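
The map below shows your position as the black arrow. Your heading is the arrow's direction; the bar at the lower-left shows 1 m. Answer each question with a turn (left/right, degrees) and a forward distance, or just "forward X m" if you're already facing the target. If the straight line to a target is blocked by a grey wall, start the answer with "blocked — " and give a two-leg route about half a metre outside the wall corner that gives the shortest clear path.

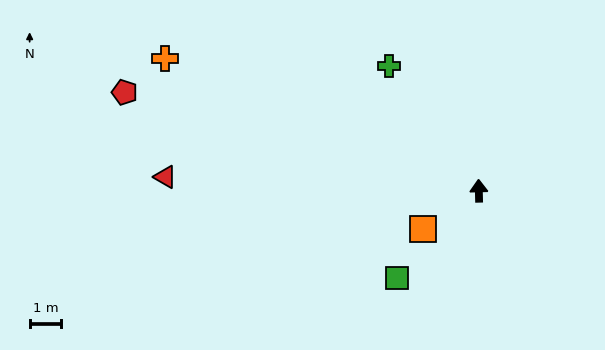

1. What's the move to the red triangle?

turn left 86°, forward 9.9 m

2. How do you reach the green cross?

turn left 34°, forward 4.9 m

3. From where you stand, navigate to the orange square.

turn left 123°, forward 2.1 m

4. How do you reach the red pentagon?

turn left 73°, forward 11.6 m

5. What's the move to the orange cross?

turn left 66°, forward 10.8 m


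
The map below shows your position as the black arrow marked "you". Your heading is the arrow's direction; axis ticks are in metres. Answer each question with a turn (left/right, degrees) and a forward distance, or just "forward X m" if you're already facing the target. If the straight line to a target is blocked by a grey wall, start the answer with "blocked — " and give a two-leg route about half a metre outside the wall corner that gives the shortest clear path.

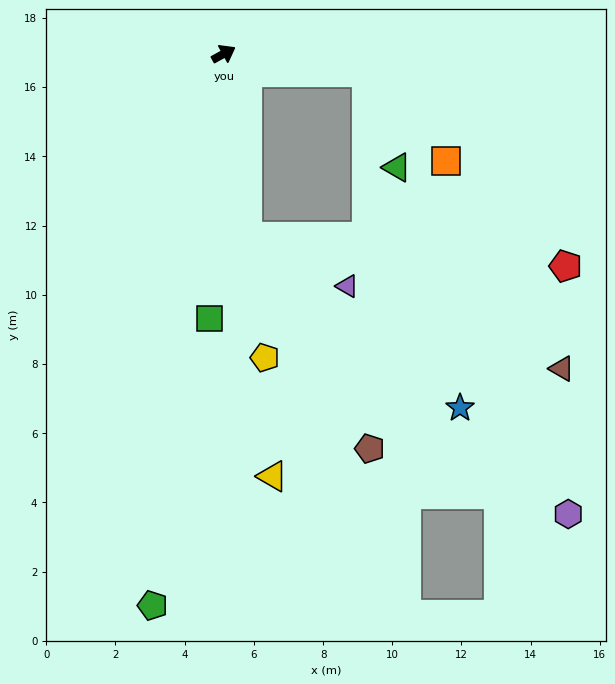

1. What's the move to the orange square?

blocked — turn right 36°, forward 4.2 m, then turn right 41°, forward 3.4 m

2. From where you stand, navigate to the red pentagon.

blocked — turn right 111°, forward 5.3 m, then turn left 77°, forward 9.2 m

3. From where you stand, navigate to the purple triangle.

blocked — turn right 111°, forward 5.3 m, then turn left 56°, forward 3.2 m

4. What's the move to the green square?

turn right 122°, forward 7.7 m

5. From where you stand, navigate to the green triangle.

blocked — turn right 36°, forward 4.2 m, then turn right 65°, forward 2.9 m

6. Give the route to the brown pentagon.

blocked — turn right 111°, forward 5.3 m, then turn left 22°, forward 7.1 m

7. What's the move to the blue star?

blocked — turn right 111°, forward 5.3 m, then turn left 43°, forward 7.9 m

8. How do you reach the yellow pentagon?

turn right 111°, forward 8.9 m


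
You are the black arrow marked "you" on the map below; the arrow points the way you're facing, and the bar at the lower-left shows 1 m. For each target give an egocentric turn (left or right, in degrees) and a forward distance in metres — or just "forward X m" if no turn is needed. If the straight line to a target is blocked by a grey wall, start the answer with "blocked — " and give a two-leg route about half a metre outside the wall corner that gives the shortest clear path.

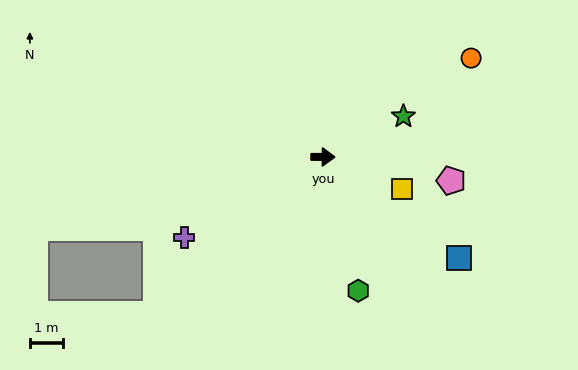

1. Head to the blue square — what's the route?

turn right 36°, forward 5.2 m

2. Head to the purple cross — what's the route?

turn right 149°, forward 4.9 m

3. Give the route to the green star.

turn left 27°, forward 2.7 m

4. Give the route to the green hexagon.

turn right 75°, forward 4.2 m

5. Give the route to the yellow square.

turn right 22°, forward 2.6 m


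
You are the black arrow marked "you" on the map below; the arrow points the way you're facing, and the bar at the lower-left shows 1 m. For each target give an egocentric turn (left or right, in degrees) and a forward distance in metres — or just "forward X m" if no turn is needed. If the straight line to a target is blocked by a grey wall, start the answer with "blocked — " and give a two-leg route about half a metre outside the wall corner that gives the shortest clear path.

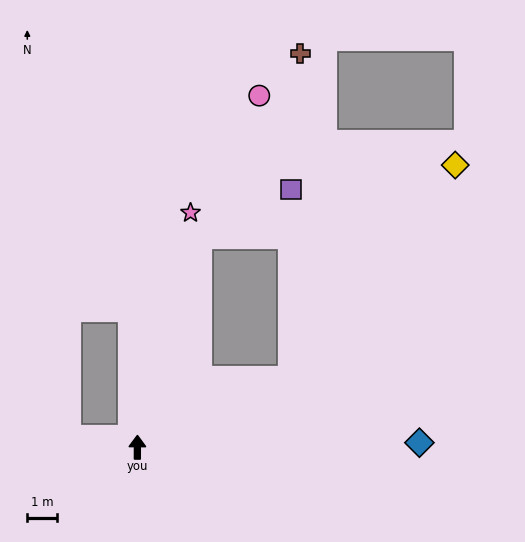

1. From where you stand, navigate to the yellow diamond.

blocked — turn right 66°, forward 5.6 m, then turn left 29°, forward 9.0 m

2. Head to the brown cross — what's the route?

blocked — turn right 16°, forward 7.3 m, then turn right 13°, forward 6.9 m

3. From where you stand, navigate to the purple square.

blocked — turn right 16°, forward 7.3 m, then turn right 47°, forward 3.4 m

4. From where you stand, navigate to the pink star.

turn right 13°, forward 8.0 m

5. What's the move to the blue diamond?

turn right 89°, forward 9.4 m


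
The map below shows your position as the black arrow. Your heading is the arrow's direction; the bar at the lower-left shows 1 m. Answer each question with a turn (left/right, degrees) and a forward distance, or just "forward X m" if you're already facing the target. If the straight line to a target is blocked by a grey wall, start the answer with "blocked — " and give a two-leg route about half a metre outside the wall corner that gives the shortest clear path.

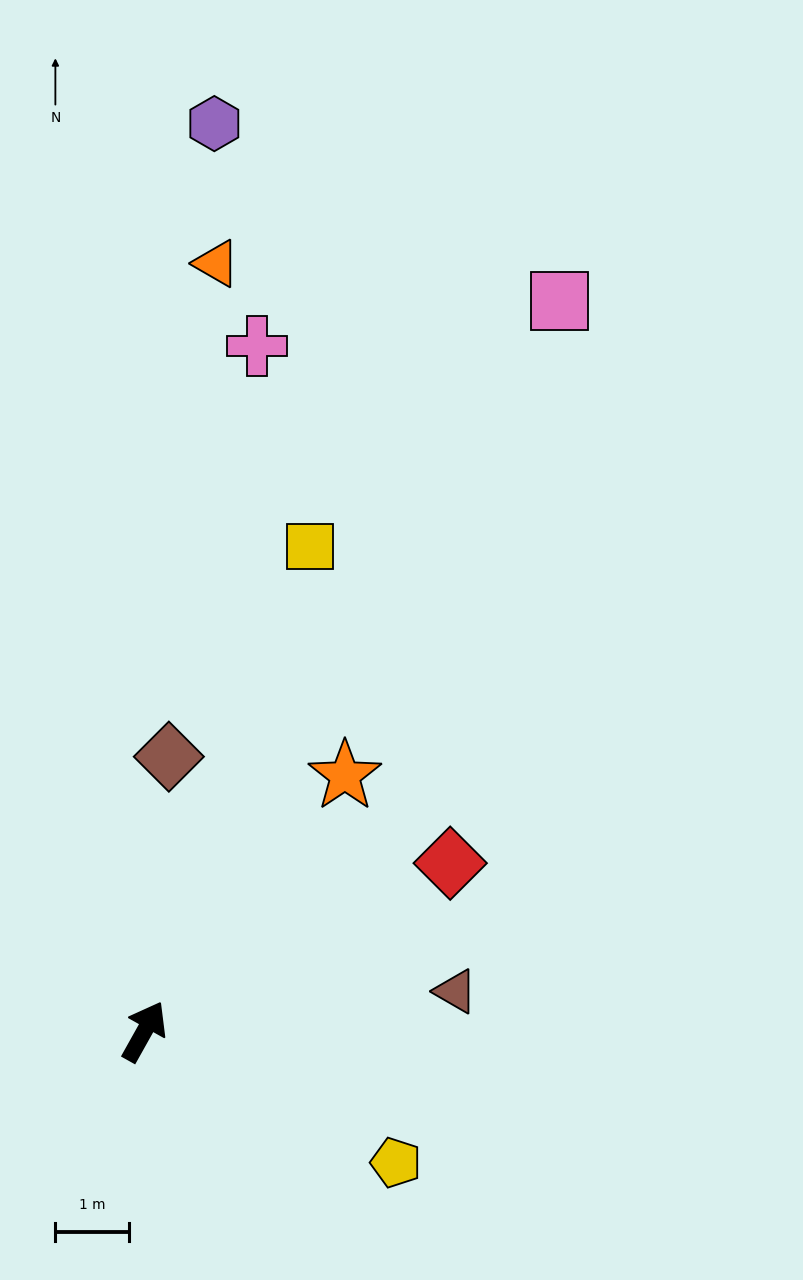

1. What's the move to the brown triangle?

turn right 53°, forward 4.2 m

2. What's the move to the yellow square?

turn left 10°, forward 6.9 m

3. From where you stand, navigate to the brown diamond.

turn left 24°, forward 3.7 m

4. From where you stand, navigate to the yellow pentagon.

turn right 88°, forward 3.8 m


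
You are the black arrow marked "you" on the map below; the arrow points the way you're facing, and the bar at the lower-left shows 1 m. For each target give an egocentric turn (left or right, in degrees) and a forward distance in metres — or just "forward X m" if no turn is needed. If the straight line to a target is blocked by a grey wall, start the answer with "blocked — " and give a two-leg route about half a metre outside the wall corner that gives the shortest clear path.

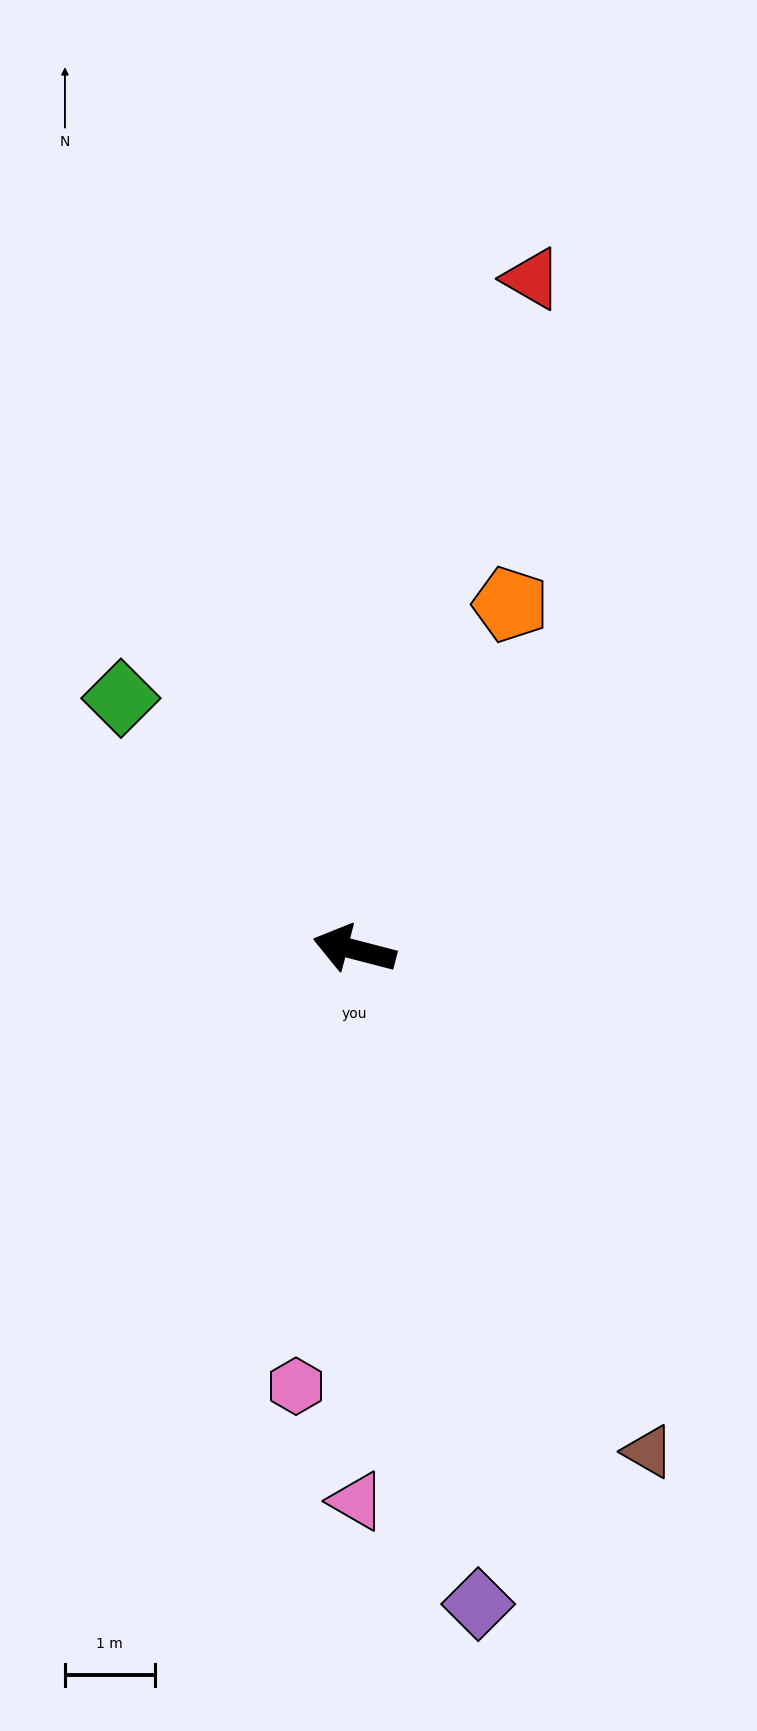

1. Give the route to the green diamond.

turn right 33°, forward 3.8 m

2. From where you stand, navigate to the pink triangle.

turn left 105°, forward 6.1 m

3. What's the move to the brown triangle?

turn left 135°, forward 6.5 m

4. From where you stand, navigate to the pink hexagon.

turn left 97°, forward 4.9 m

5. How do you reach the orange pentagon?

turn right 100°, forward 4.2 m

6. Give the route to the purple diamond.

turn left 115°, forward 7.4 m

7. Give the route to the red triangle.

turn right 90°, forward 7.7 m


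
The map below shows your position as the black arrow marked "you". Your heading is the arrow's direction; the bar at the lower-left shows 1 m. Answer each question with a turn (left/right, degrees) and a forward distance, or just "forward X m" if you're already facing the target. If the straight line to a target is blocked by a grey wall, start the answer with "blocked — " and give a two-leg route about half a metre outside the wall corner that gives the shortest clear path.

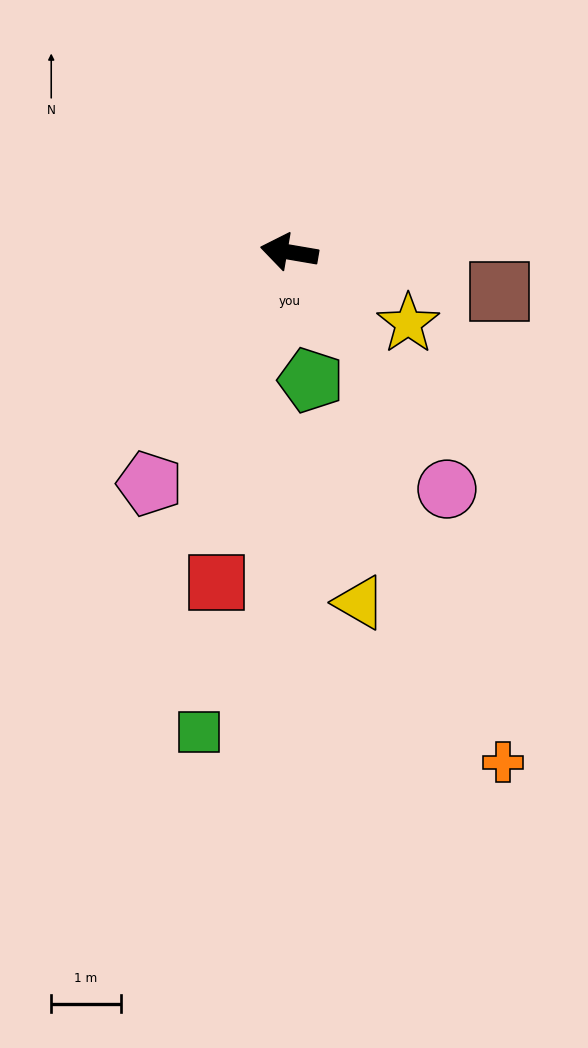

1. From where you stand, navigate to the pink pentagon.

turn left 69°, forward 3.9 m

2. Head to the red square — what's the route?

turn left 87°, forward 4.9 m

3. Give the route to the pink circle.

turn left 133°, forward 4.1 m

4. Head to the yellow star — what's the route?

turn left 159°, forward 2.0 m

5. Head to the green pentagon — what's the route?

turn left 109°, forward 1.9 m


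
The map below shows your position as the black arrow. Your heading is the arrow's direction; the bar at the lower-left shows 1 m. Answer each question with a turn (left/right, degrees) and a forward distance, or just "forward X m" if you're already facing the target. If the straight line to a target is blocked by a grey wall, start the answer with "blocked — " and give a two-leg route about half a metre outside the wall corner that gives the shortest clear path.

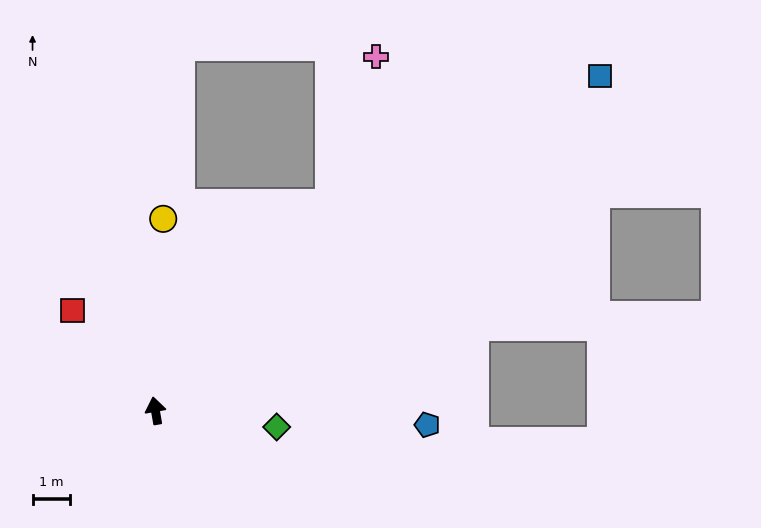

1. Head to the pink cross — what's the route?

blocked — turn right 50°, forward 7.2 m, then turn left 23°, forward 4.2 m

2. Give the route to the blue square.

turn right 63°, forward 14.9 m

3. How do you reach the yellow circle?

turn right 12°, forward 5.1 m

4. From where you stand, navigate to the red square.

turn left 30°, forward 3.5 m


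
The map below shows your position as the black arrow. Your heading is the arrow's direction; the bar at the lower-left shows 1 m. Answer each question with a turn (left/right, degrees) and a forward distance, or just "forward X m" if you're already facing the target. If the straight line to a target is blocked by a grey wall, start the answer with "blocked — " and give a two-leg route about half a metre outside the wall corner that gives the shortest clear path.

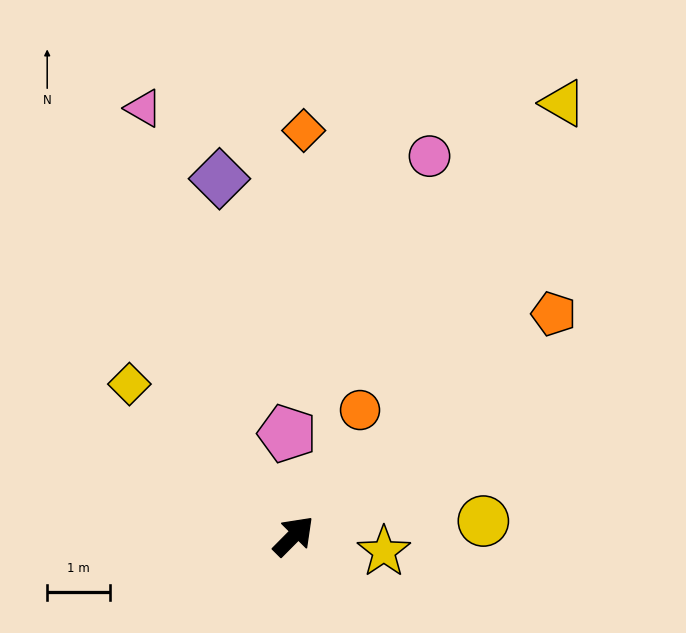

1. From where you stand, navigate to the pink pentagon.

turn left 48°, forward 1.6 m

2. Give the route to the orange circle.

turn left 17°, forward 2.3 m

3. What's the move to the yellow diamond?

turn left 92°, forward 3.5 m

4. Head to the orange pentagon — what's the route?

turn right 5°, forward 5.4 m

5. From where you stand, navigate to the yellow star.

turn right 55°, forward 1.5 m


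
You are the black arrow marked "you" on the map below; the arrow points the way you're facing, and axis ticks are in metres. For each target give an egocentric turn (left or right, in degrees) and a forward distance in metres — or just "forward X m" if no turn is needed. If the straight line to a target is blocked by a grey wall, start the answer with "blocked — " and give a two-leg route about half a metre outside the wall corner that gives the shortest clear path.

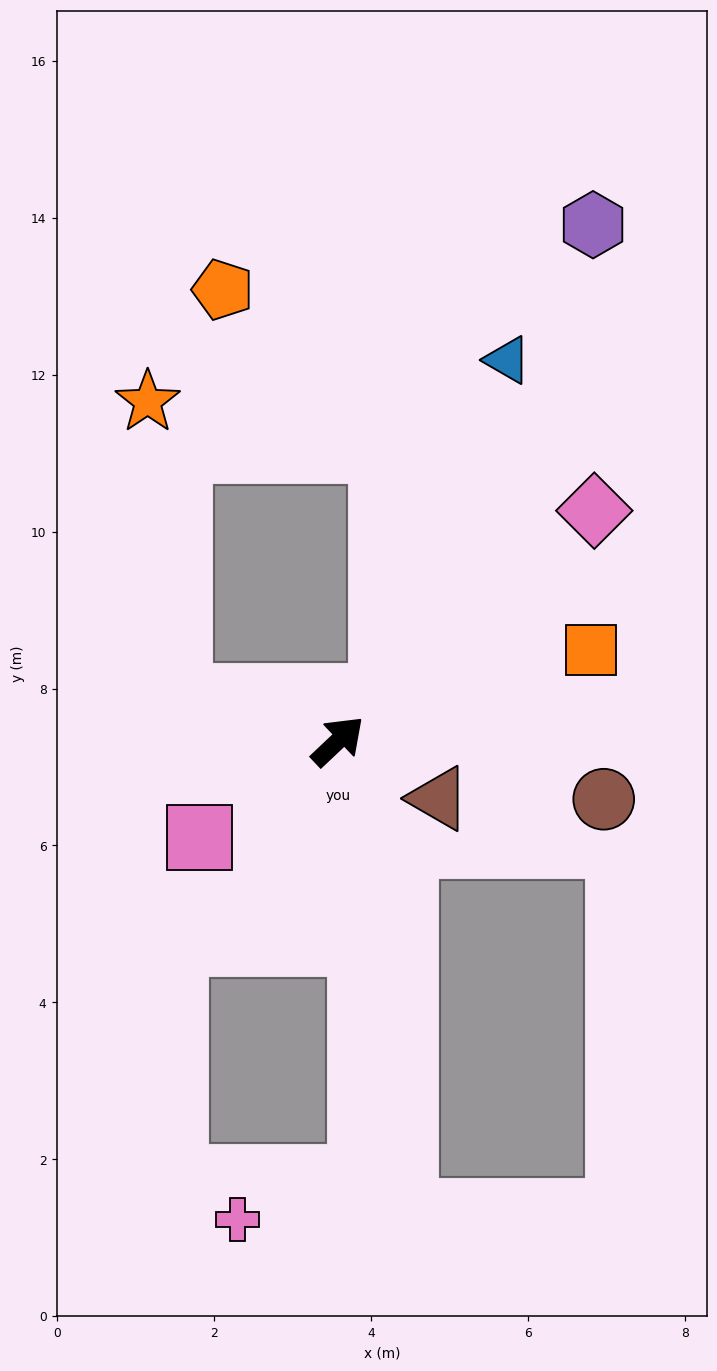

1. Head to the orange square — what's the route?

turn right 24°, forward 3.4 m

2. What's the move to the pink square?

turn left 172°, forward 2.2 m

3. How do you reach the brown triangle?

turn right 73°, forward 1.5 m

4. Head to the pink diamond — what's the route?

forward 4.4 m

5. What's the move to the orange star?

blocked — turn left 121°, forward 2.1 m, then turn right 68°, forward 3.8 m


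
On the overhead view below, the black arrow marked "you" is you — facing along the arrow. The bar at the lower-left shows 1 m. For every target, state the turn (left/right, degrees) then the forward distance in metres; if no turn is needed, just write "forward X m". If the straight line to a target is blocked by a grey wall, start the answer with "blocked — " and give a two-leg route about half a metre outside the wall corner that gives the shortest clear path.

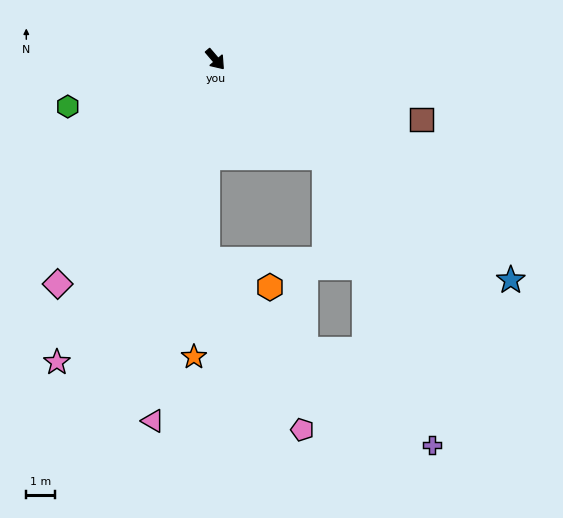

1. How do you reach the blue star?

turn left 13°, forward 12.6 m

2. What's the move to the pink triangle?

turn right 50°, forward 12.6 m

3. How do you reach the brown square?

turn left 33°, forward 7.4 m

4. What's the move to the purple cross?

blocked — turn left 7°, forward 5.0 m, then turn right 27°, forward 10.5 m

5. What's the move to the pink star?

turn right 68°, forward 11.7 m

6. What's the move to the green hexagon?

turn right 113°, forward 5.3 m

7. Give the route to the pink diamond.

turn right 76°, forward 9.4 m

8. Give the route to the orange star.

turn right 45°, forward 10.2 m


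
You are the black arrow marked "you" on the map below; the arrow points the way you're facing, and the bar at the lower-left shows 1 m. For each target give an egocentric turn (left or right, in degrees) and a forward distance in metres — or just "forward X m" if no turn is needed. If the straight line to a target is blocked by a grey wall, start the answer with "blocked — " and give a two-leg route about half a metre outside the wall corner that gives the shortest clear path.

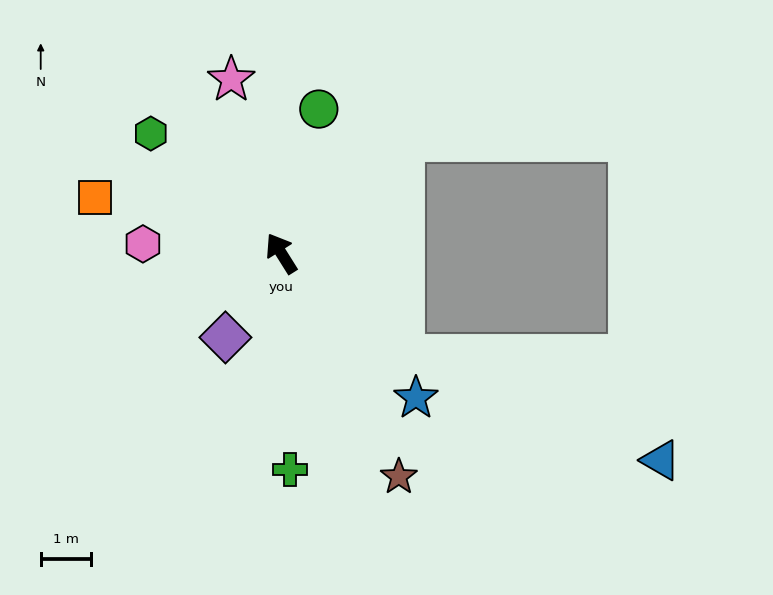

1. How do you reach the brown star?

turn left 176°, forward 5.1 m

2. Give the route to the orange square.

turn left 41°, forward 3.9 m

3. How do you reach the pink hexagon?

turn left 54°, forward 2.8 m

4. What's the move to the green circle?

turn right 47°, forward 3.0 m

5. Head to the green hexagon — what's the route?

turn left 15°, forward 3.6 m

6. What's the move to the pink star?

turn right 16°, forward 3.6 m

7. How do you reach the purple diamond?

turn left 114°, forward 2.0 m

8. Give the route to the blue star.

turn right 169°, forward 4.0 m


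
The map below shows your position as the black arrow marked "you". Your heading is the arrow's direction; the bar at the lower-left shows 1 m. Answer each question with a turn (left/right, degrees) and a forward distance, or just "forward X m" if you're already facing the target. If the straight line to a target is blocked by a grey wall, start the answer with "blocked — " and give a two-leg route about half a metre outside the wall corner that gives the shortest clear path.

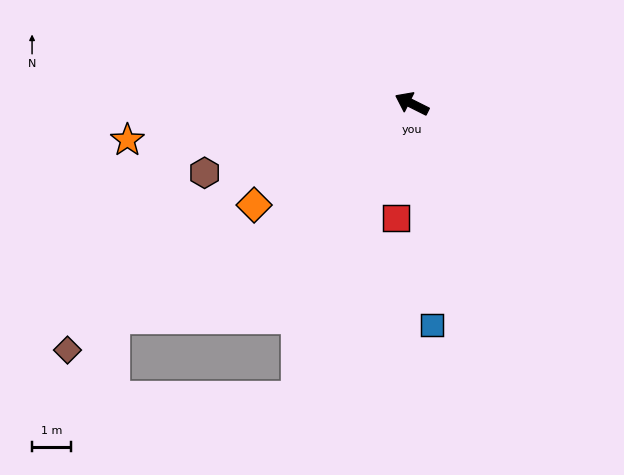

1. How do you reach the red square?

turn left 108°, forward 3.0 m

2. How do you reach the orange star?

turn left 34°, forward 7.4 m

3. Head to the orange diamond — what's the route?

turn left 59°, forward 4.8 m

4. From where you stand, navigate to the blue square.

turn left 122°, forward 5.8 m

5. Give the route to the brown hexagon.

turn left 45°, forward 5.6 m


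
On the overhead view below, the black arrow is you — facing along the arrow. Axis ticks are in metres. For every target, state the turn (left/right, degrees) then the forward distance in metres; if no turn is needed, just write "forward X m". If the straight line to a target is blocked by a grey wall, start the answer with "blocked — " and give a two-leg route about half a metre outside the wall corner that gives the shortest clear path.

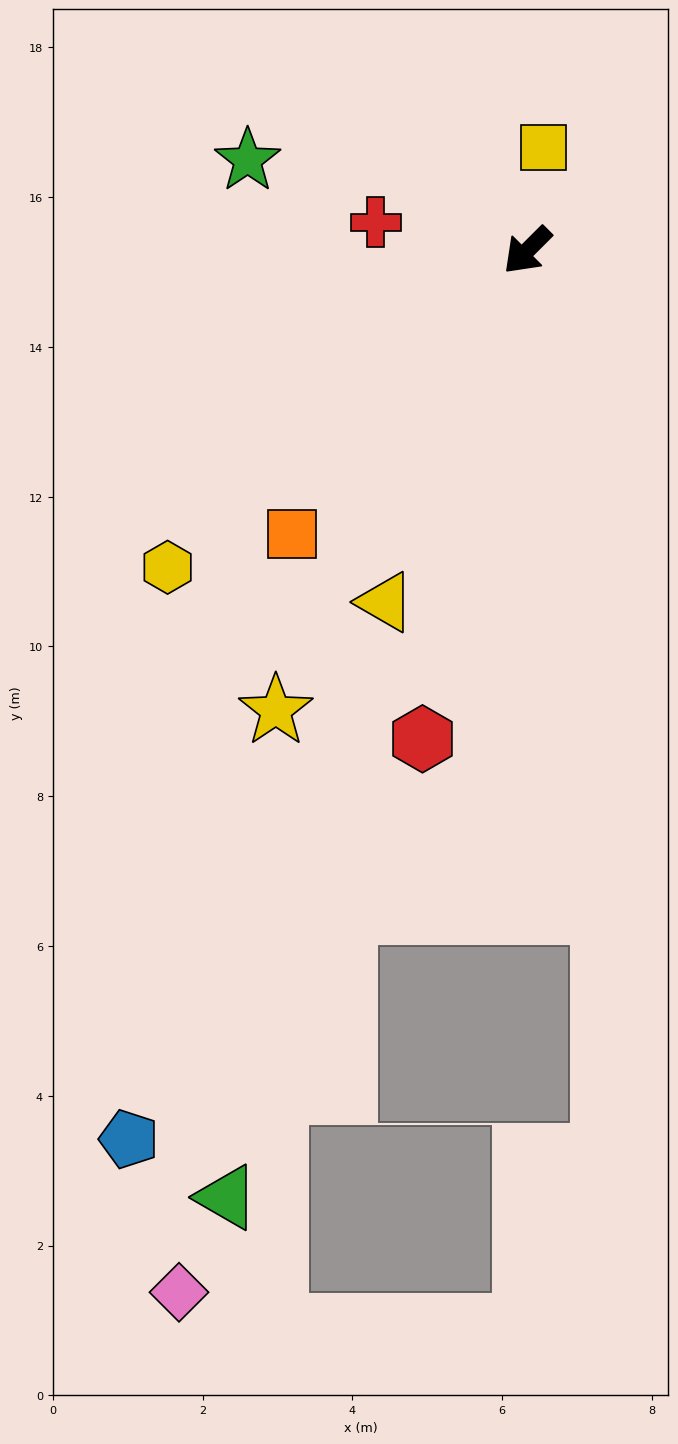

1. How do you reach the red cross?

turn right 55°, forward 2.1 m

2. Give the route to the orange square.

turn left 5°, forward 4.9 m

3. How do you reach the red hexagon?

turn left 33°, forward 6.7 m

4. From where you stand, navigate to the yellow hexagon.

turn right 4°, forward 6.4 m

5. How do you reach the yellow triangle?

turn left 23°, forward 5.1 m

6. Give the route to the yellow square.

turn right 144°, forward 1.4 m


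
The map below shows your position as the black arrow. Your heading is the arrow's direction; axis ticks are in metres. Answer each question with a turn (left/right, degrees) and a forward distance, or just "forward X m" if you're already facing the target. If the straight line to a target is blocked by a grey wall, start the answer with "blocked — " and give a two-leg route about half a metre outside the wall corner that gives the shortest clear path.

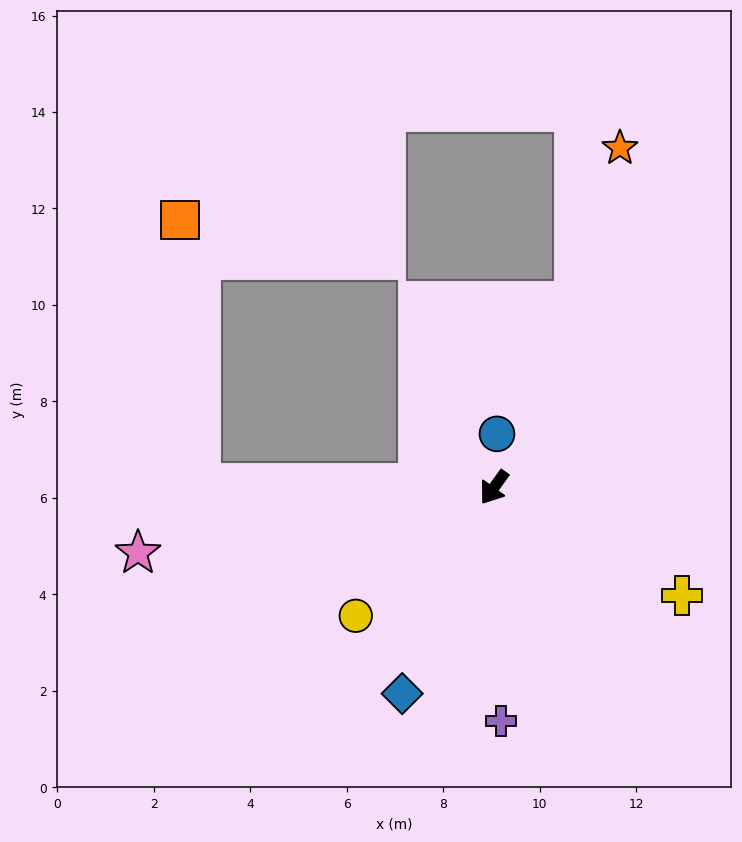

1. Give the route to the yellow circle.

turn right 11°, forward 3.9 m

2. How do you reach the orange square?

blocked — turn right 55°, forward 6.1 m, then turn right 85°, forward 5.5 m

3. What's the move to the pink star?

turn right 44°, forward 7.5 m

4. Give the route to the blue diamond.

turn left 12°, forward 4.7 m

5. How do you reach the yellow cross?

turn left 96°, forward 4.5 m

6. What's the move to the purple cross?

turn left 37°, forward 4.8 m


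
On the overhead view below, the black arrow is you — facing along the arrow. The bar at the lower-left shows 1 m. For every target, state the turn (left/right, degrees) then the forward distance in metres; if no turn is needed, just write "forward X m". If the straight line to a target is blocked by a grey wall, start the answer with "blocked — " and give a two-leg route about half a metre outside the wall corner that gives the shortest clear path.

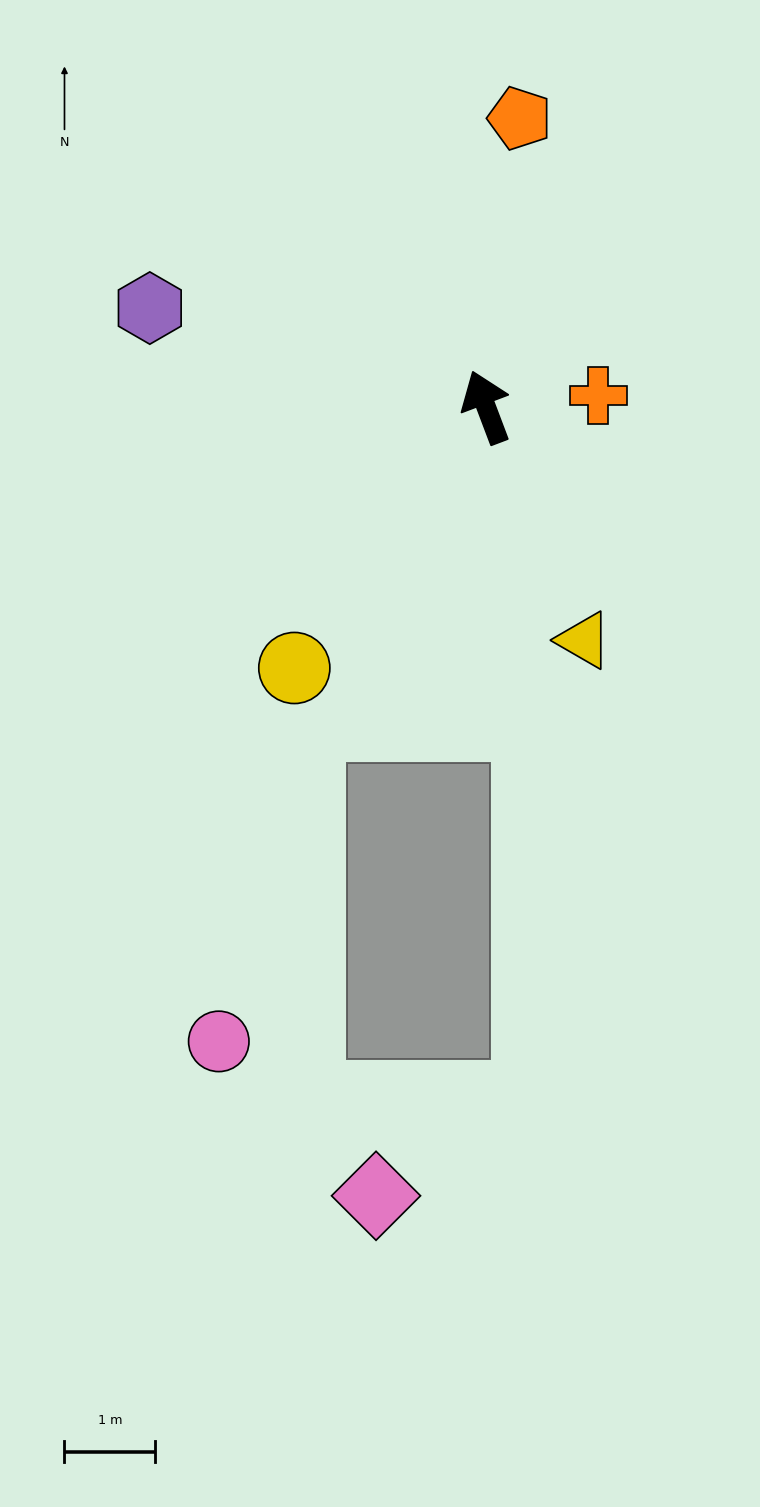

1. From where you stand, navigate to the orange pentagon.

turn right 27°, forward 3.2 m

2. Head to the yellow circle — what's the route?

turn left 123°, forward 3.6 m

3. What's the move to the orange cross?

turn right 105°, forward 1.2 m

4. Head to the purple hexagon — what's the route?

turn left 53°, forward 3.9 m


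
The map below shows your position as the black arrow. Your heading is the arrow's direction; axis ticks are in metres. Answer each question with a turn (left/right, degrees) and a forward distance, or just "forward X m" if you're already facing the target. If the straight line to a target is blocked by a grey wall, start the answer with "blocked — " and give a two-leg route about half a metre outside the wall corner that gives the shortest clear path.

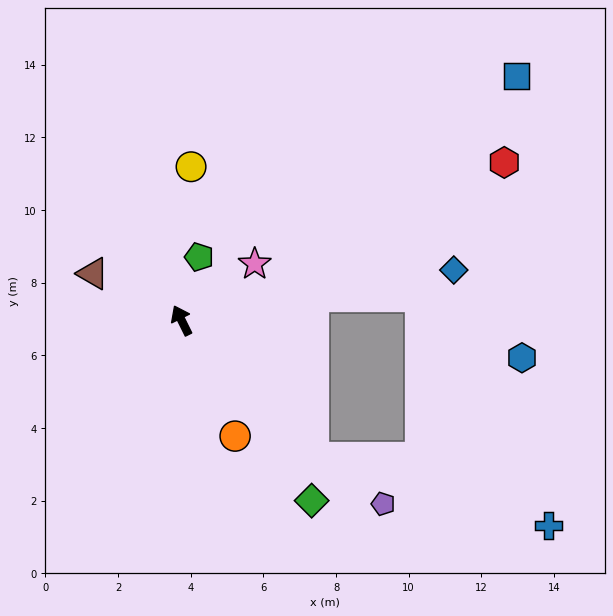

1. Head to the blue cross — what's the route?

blocked — turn right 162°, forward 5.2 m, then turn left 29°, forward 6.7 m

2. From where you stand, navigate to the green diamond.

turn right 171°, forward 6.1 m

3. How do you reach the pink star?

turn right 79°, forward 2.5 m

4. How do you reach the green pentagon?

turn right 42°, forward 1.8 m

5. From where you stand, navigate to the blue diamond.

turn right 106°, forward 7.6 m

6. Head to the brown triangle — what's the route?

turn left 36°, forward 2.8 m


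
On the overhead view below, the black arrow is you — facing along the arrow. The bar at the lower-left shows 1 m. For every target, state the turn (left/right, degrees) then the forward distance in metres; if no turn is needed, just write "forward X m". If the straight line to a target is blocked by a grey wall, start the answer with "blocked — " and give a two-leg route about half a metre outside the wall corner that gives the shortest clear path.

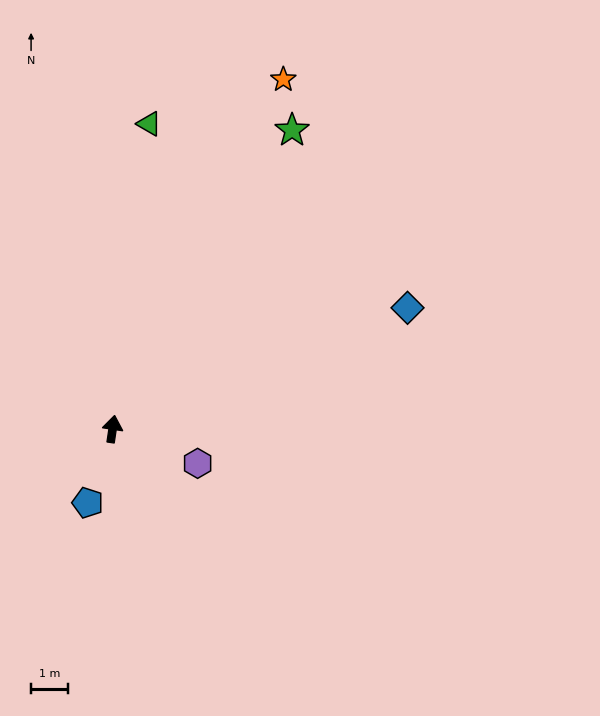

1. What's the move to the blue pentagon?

turn left 170°, forward 2.1 m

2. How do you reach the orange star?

turn right 18°, forward 10.5 m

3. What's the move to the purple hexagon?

turn right 104°, forward 2.5 m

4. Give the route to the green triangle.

forward 8.3 m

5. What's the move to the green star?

turn right 23°, forward 9.4 m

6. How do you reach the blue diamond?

turn right 59°, forward 8.6 m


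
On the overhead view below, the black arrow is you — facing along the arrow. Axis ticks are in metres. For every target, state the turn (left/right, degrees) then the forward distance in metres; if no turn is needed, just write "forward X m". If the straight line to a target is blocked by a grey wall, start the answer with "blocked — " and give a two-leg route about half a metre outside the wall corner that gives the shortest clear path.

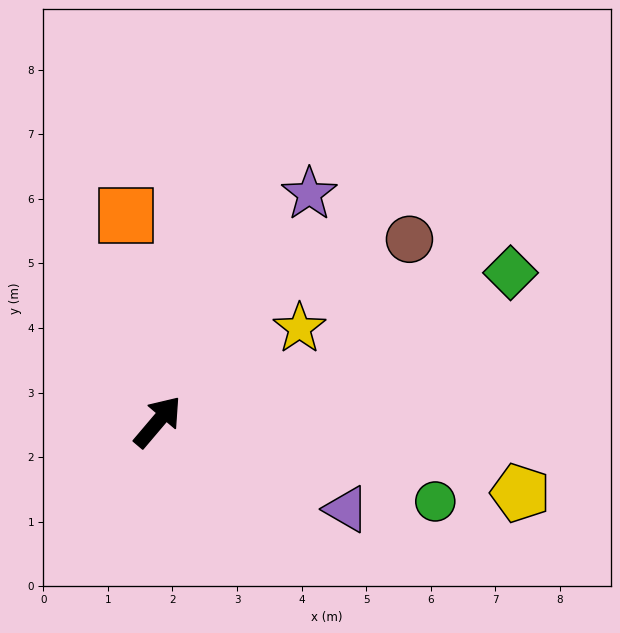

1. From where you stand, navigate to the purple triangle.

turn right 75°, forward 3.2 m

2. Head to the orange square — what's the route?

turn left 49°, forward 3.2 m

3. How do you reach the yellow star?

turn right 16°, forward 2.6 m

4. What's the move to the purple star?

turn left 7°, forward 4.2 m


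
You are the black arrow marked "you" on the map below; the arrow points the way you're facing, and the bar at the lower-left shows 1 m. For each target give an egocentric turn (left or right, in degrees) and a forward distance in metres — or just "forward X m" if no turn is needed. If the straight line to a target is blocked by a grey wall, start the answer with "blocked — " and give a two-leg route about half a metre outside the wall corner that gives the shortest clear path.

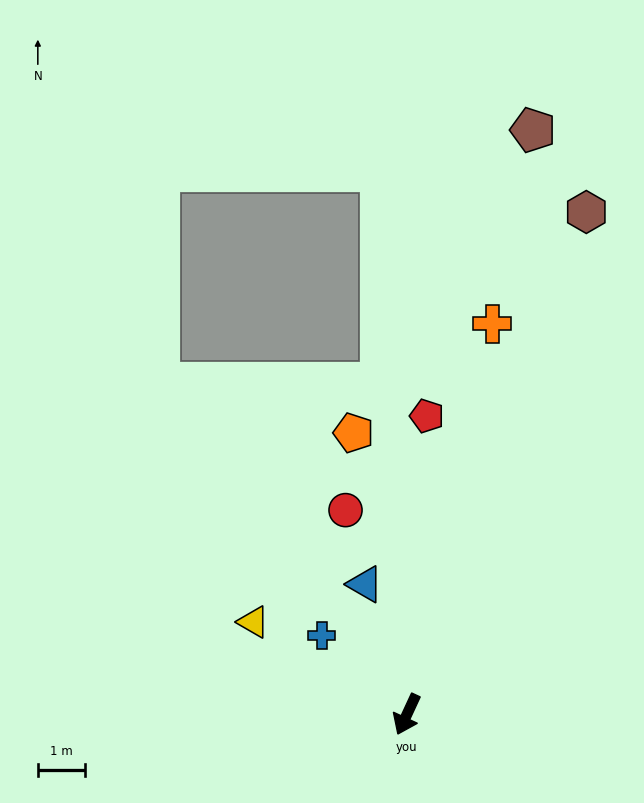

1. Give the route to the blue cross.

turn right 108°, forward 2.5 m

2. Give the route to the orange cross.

turn right 168°, forward 8.4 m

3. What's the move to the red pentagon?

turn right 159°, forward 6.3 m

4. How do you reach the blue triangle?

turn right 137°, forward 2.9 m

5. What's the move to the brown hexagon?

turn right 175°, forward 11.3 m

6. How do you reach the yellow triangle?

turn right 96°, forward 3.8 m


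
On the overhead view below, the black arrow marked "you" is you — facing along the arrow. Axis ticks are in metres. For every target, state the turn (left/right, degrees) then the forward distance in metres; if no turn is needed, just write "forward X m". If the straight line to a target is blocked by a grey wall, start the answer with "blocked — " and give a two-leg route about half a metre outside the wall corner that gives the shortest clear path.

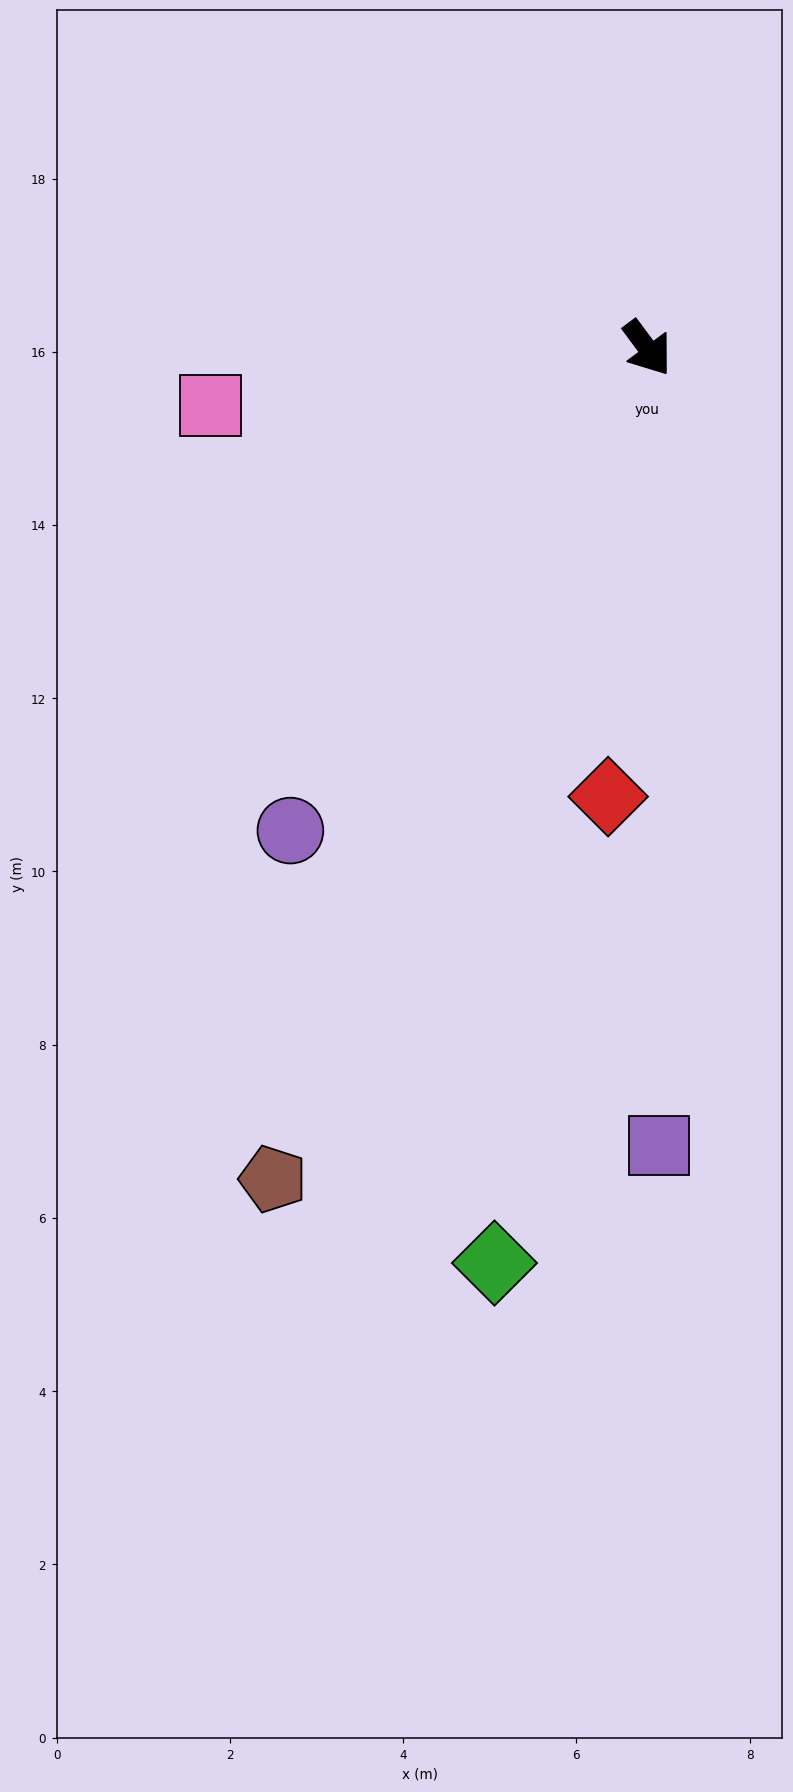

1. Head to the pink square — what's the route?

turn right 119°, forward 5.1 m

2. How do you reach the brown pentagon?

turn right 61°, forward 10.5 m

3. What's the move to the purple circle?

turn right 73°, forward 6.9 m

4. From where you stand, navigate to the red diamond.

turn right 42°, forward 5.2 m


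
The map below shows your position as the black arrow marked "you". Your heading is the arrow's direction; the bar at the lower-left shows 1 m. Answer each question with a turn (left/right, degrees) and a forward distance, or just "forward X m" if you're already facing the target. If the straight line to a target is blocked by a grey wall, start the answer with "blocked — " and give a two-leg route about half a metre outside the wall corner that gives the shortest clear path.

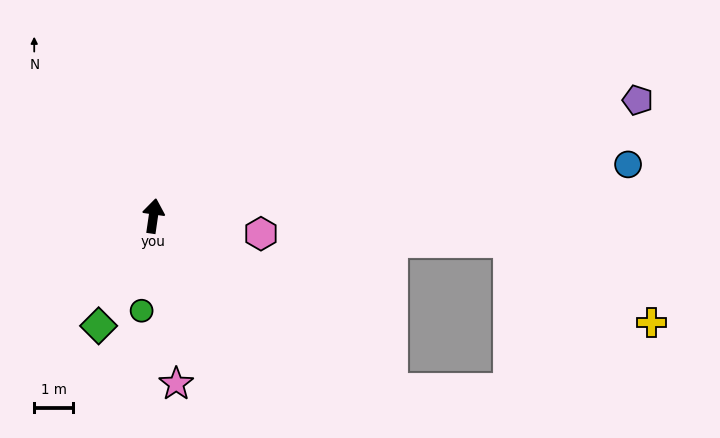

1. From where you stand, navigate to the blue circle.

turn right 76°, forward 12.3 m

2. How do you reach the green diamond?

turn left 162°, forward 3.2 m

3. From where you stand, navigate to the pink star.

turn right 164°, forward 4.4 m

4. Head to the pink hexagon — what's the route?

turn right 91°, forward 2.8 m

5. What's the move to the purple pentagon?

turn right 68°, forward 12.8 m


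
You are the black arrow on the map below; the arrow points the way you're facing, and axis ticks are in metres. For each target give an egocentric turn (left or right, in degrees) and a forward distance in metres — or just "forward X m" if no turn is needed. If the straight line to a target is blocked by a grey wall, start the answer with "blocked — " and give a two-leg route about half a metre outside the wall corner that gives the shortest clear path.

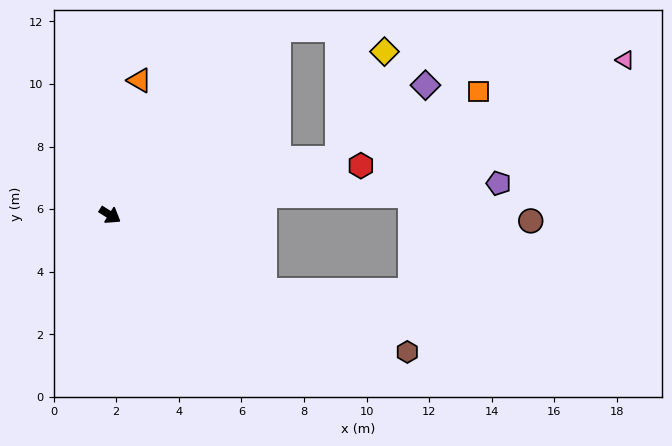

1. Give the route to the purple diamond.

blocked — turn left 46°, forward 7.5 m, then turn left 26°, forward 3.7 m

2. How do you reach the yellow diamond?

blocked — turn left 46°, forward 7.5 m, then turn left 53°, forward 3.7 m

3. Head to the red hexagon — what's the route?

turn left 43°, forward 8.2 m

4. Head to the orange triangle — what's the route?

turn left 110°, forward 4.4 m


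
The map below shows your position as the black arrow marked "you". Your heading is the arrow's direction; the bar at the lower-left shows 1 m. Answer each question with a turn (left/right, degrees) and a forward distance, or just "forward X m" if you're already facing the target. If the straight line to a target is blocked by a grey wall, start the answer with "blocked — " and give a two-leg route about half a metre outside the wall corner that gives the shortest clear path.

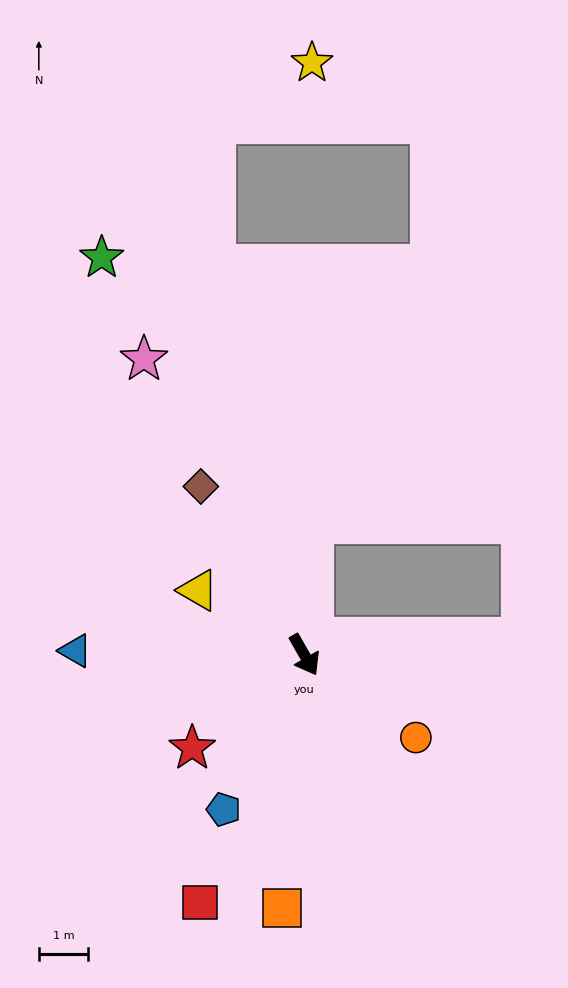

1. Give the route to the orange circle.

turn left 24°, forward 2.8 m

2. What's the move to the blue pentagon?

turn right 57°, forward 3.5 m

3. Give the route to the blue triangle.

turn right 121°, forward 4.6 m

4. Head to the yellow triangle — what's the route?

turn right 151°, forward 2.5 m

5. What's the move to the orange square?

turn right 35°, forward 5.1 m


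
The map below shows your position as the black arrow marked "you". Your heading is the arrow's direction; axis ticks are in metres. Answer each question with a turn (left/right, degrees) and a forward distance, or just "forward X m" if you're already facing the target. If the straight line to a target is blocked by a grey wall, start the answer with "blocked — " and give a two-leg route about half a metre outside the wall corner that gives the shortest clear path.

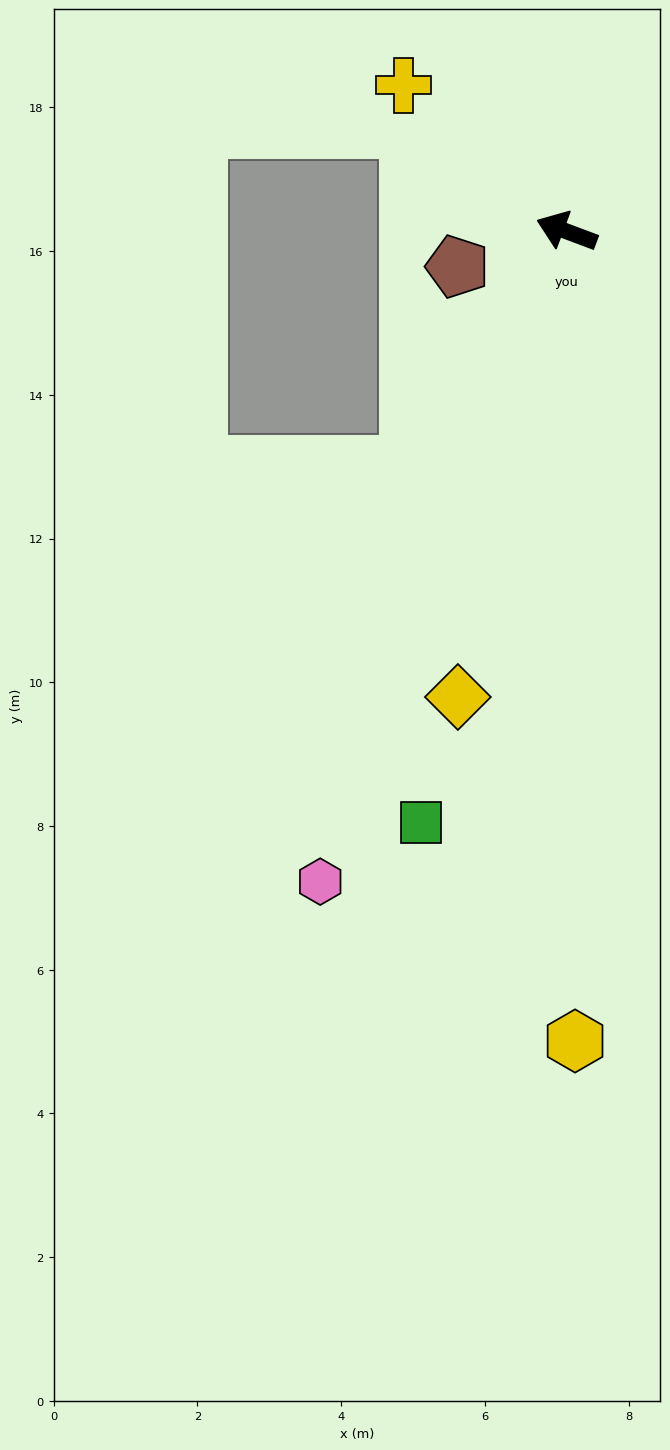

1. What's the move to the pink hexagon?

turn left 90°, forward 9.7 m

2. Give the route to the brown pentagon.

turn left 38°, forward 1.6 m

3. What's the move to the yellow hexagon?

turn left 111°, forward 11.3 m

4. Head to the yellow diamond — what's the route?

turn left 97°, forward 6.7 m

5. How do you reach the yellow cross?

turn right 21°, forward 3.0 m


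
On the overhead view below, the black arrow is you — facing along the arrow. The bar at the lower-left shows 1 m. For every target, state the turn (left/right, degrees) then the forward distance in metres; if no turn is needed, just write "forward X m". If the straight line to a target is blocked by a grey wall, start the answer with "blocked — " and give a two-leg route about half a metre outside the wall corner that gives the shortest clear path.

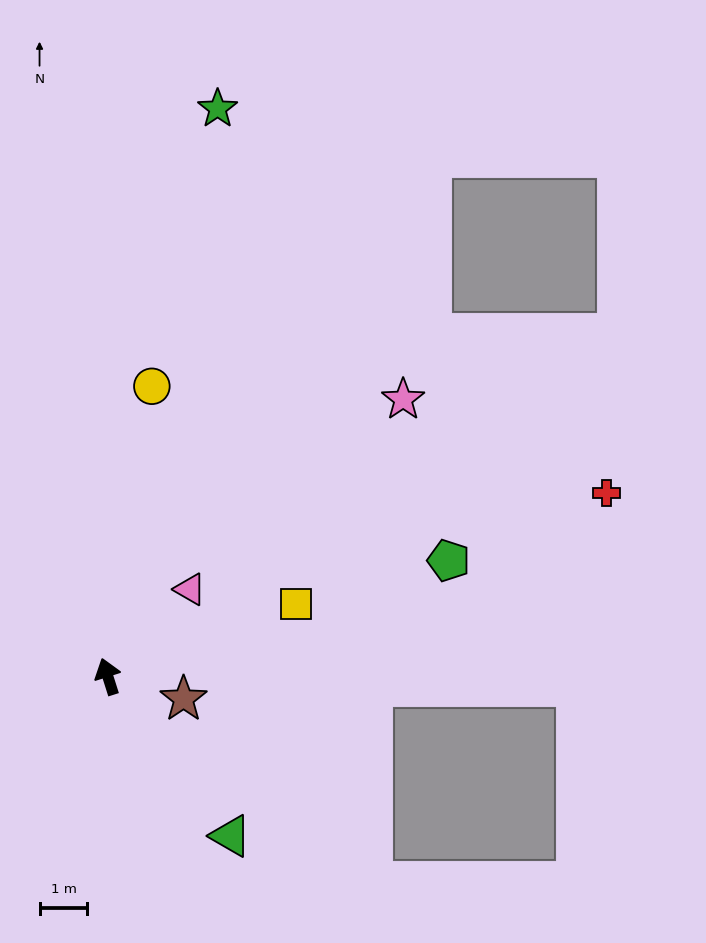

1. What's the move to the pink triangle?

turn right 61°, forward 2.5 m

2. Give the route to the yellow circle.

turn right 26°, forward 6.1 m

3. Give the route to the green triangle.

turn right 160°, forward 4.2 m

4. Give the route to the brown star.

turn right 124°, forward 1.6 m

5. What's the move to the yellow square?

turn right 87°, forward 4.2 m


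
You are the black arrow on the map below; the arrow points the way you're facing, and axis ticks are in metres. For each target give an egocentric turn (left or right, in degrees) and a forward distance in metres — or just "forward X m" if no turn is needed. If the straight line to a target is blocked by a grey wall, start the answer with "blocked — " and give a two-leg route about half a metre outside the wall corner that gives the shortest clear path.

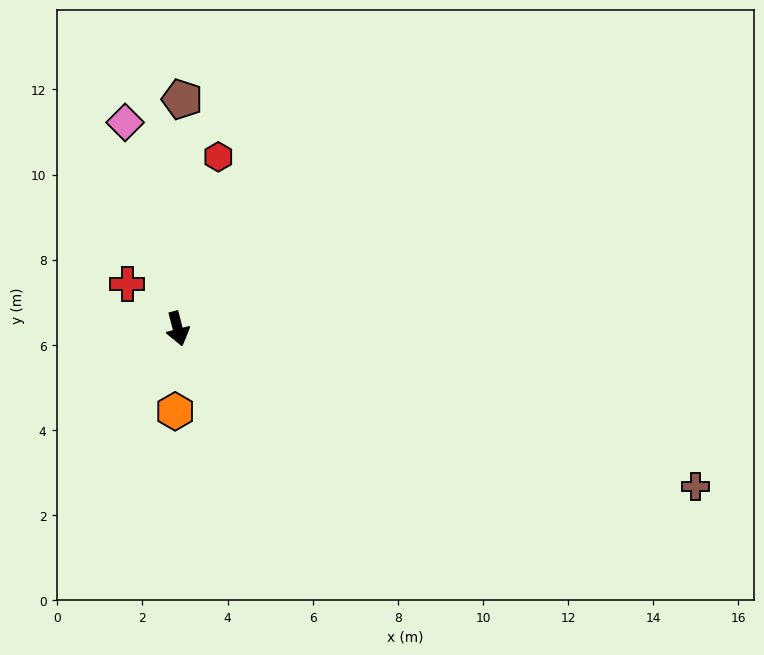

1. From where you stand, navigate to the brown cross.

turn left 59°, forward 12.7 m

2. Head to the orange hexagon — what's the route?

turn right 16°, forward 1.9 m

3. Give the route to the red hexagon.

turn left 152°, forward 4.1 m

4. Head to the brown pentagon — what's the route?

turn left 164°, forward 5.4 m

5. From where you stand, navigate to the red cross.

turn right 146°, forward 1.6 m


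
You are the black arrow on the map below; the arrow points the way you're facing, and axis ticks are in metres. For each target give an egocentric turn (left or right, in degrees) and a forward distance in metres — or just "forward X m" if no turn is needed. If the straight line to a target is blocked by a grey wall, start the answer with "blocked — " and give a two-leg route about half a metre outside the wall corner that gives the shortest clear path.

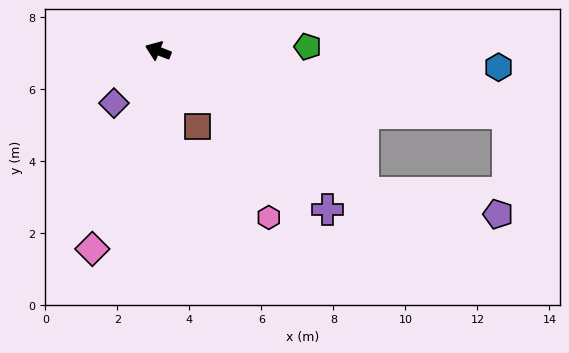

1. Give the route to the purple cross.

turn left 158°, forward 6.5 m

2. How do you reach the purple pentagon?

blocked — turn left 167°, forward 6.9 m, then turn left 25°, forward 3.8 m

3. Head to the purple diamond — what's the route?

turn left 71°, forward 1.9 m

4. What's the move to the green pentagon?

turn right 157°, forward 4.2 m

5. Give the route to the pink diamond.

turn left 93°, forward 5.8 m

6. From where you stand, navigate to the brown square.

turn left 139°, forward 2.4 m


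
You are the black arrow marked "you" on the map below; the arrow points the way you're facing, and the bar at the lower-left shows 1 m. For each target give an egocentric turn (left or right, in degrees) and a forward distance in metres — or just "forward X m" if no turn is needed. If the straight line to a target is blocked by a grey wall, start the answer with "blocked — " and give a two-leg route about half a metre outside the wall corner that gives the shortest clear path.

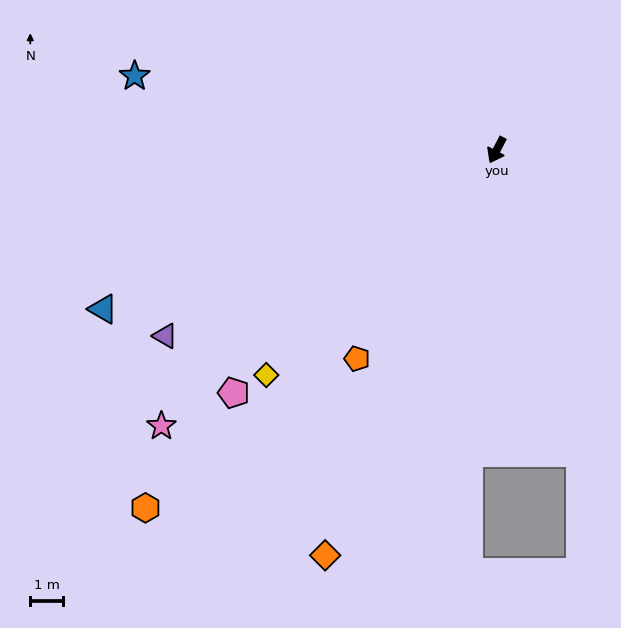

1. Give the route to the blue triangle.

turn right 40°, forward 13.0 m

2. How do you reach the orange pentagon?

turn right 6°, forward 7.7 m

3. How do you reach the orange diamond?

turn left 5°, forward 13.5 m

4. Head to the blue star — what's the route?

turn right 74°, forward 11.3 m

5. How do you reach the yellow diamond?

turn right 18°, forward 9.9 m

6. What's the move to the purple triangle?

turn right 33°, forward 11.6 m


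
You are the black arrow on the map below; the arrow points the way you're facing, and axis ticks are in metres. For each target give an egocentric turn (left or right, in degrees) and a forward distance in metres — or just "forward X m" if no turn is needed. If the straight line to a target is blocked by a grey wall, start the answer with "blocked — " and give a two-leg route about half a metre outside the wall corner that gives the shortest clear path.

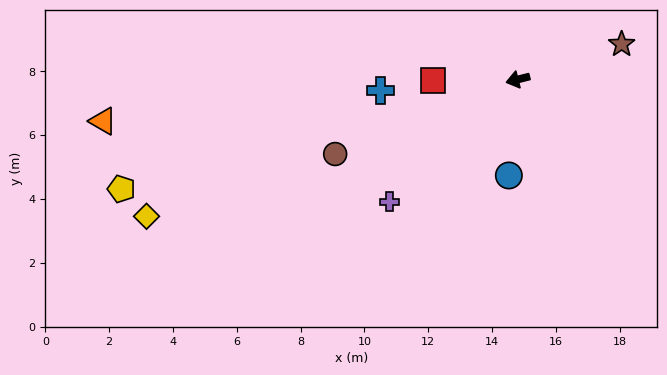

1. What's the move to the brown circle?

turn left 8°, forward 6.2 m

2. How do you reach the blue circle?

turn left 71°, forward 3.0 m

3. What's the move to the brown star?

turn right 175°, forward 3.4 m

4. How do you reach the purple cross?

turn left 30°, forward 5.6 m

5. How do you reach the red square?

turn right 13°, forward 2.7 m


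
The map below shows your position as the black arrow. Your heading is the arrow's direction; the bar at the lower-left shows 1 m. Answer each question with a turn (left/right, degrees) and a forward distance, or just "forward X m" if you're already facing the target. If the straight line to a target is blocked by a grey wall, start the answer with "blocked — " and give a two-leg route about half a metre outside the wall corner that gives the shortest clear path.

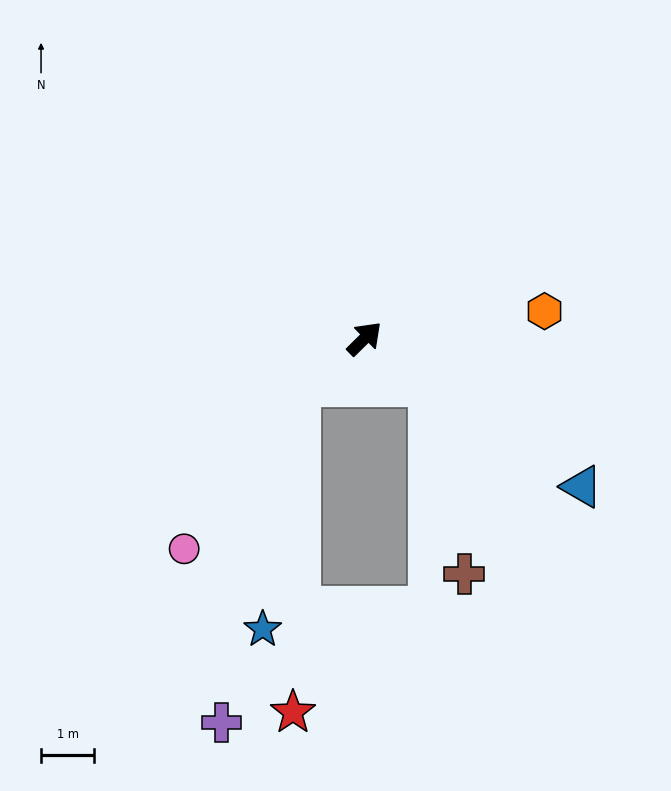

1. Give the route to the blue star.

blocked — turn left 170°, forward 1.5 m, then turn left 47°, forward 4.7 m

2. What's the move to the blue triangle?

turn right 79°, forward 5.0 m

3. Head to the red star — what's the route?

blocked — turn left 170°, forward 1.5 m, then turn left 55°, forward 6.2 m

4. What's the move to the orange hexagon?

turn right 36°, forward 3.4 m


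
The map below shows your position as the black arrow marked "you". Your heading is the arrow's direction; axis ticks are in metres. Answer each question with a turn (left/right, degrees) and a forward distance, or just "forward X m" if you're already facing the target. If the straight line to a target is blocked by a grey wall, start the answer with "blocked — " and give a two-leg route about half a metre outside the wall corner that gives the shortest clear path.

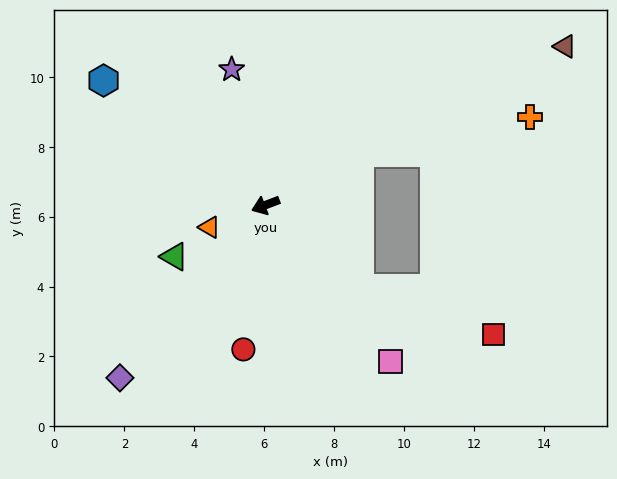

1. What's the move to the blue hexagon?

turn right 59°, forward 5.8 m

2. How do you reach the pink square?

turn left 108°, forward 5.7 m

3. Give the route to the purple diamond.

turn left 29°, forward 6.5 m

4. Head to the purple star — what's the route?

turn right 97°, forward 4.0 m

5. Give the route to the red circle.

turn left 60°, forward 4.2 m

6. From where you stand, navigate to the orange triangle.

forward 1.7 m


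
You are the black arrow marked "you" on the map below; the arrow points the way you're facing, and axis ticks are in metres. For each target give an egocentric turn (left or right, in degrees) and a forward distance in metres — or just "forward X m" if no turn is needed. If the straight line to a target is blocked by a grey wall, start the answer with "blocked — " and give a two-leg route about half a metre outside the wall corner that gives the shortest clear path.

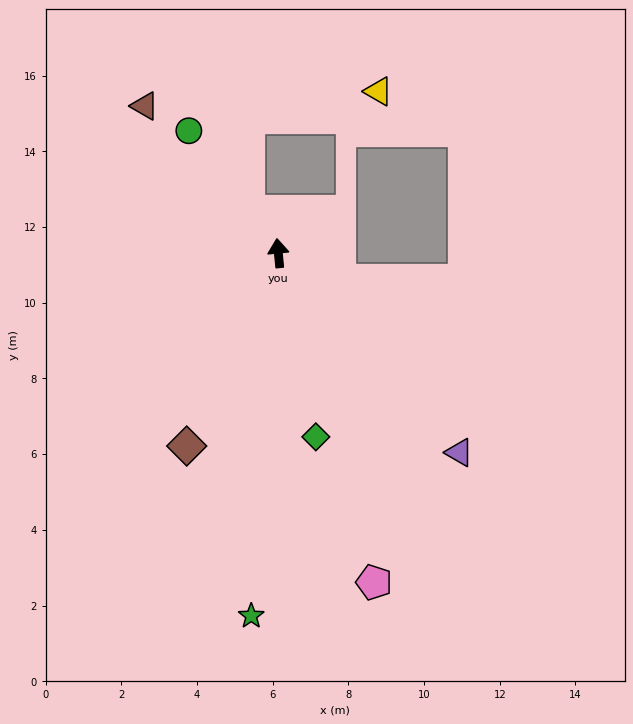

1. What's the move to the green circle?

turn left 31°, forward 4.0 m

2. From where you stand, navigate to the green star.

turn left 170°, forward 9.6 m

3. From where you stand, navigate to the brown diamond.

turn left 149°, forward 5.6 m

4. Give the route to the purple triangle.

turn right 143°, forward 7.1 m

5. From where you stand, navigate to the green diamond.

turn right 174°, forward 5.0 m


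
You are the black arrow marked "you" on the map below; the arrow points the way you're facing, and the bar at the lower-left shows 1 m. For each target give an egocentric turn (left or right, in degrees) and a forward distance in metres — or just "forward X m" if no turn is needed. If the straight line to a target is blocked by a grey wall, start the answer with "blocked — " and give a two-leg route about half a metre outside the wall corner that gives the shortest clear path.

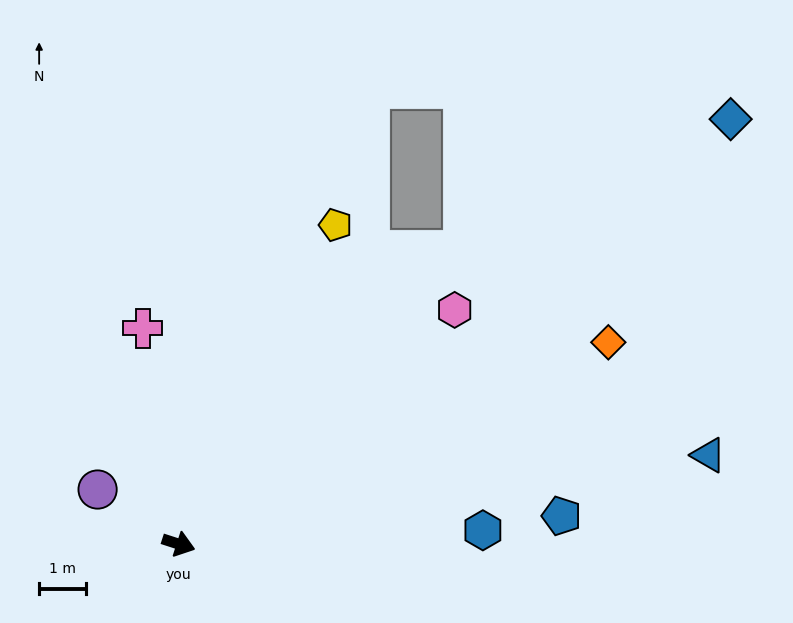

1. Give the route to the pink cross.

turn left 117°, forward 4.7 m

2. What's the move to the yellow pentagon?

turn left 82°, forward 7.6 m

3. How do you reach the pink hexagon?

turn left 58°, forward 7.8 m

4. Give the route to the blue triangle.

turn left 27°, forward 11.5 m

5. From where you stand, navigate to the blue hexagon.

turn left 21°, forward 6.5 m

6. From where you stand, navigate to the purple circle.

turn left 164°, forward 2.1 m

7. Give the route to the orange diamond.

turn left 43°, forward 10.2 m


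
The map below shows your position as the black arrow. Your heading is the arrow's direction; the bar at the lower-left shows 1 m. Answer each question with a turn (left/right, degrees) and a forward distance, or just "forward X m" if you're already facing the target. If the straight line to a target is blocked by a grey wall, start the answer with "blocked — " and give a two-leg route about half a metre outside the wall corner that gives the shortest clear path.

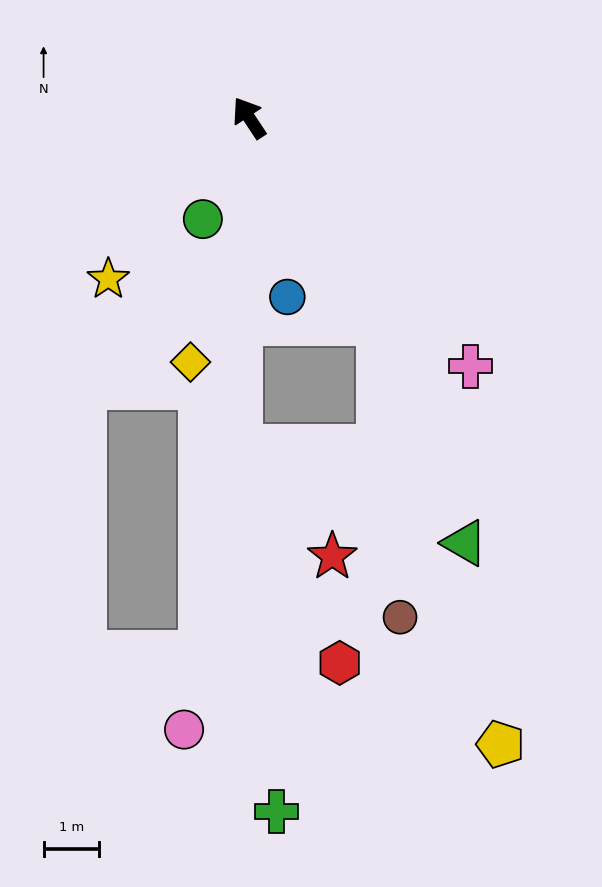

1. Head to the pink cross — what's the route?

turn right 172°, forward 6.0 m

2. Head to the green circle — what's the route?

turn left 122°, forward 2.0 m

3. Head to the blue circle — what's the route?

turn left 159°, forward 3.3 m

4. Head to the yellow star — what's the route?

turn left 105°, forward 3.9 m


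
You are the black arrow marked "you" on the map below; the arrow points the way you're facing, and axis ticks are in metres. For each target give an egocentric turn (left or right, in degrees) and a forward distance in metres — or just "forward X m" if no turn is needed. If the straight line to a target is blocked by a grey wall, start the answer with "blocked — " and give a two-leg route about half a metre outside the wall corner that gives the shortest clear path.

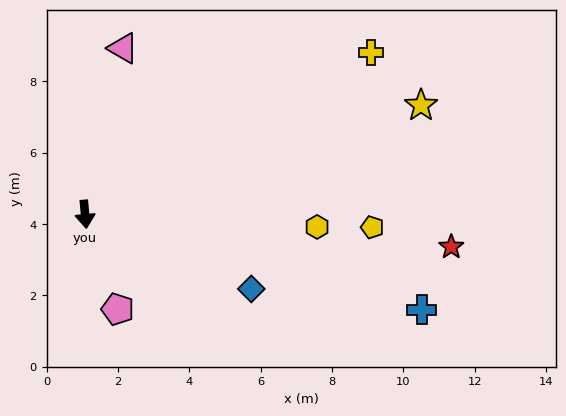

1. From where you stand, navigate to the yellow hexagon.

turn left 82°, forward 6.5 m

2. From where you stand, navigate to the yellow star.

turn left 103°, forward 9.9 m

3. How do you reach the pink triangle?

turn left 162°, forward 4.8 m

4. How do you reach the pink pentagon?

turn left 14°, forward 2.8 m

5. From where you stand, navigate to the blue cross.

turn left 69°, forward 9.8 m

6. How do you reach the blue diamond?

turn left 61°, forward 5.1 m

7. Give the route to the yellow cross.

turn left 114°, forward 9.2 m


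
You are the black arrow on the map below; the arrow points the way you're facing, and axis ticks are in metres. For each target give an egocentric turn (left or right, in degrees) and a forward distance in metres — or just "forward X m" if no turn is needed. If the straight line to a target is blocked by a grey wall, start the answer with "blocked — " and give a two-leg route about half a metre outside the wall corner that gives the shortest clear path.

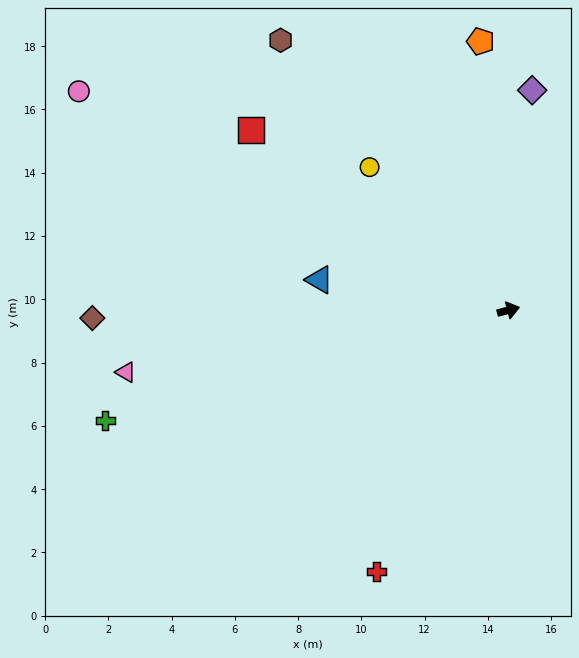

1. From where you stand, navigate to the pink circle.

turn left 138°, forward 15.2 m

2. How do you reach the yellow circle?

turn left 119°, forward 6.3 m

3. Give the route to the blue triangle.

turn left 156°, forward 6.1 m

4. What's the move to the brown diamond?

turn left 166°, forward 13.2 m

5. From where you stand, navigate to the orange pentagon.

turn left 81°, forward 8.5 m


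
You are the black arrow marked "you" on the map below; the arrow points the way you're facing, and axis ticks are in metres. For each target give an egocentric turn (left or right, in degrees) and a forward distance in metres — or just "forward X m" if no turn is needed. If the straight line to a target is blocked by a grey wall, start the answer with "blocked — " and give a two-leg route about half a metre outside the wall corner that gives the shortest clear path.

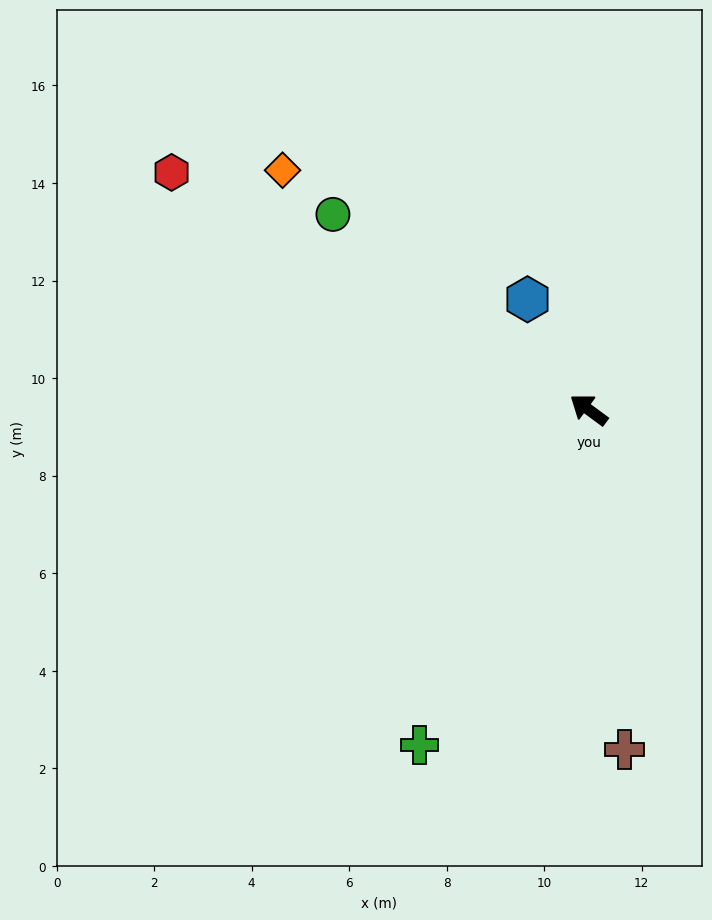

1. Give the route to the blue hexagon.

turn right 25°, forward 2.6 m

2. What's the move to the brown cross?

turn left 132°, forward 7.0 m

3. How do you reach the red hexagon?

turn left 7°, forward 9.8 m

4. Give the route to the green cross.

turn left 100°, forward 7.7 m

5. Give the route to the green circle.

forward 6.6 m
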